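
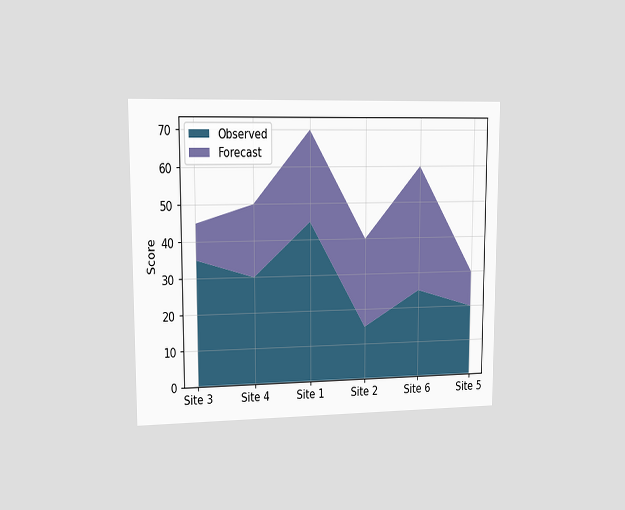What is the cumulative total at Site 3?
45

The chart is viewed slightly from the left. The stacked total at Site 3 reaches 45.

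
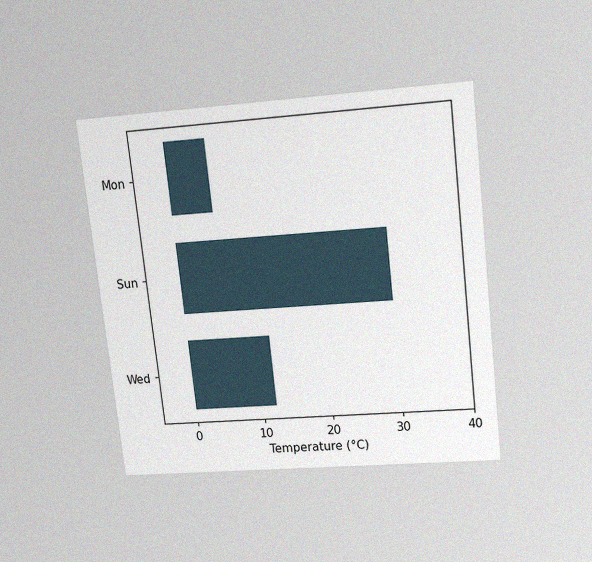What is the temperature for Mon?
The chart is tilted about 6° counter-clockwise and viewed slightly from above, with some photo noise. Reading along the chart's x-axis, the Mon bar reaches 6°C.

6°C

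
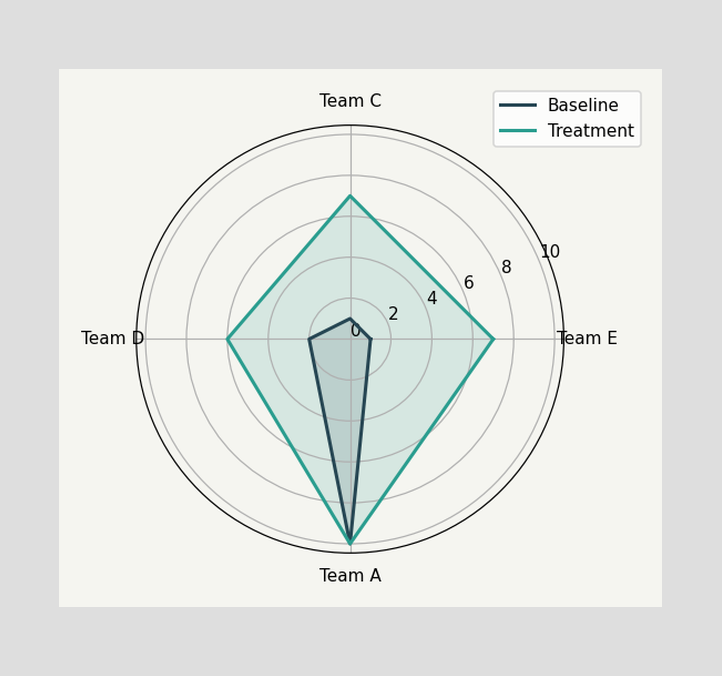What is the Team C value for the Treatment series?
7

On the Team C axis, Treatment reaches 7.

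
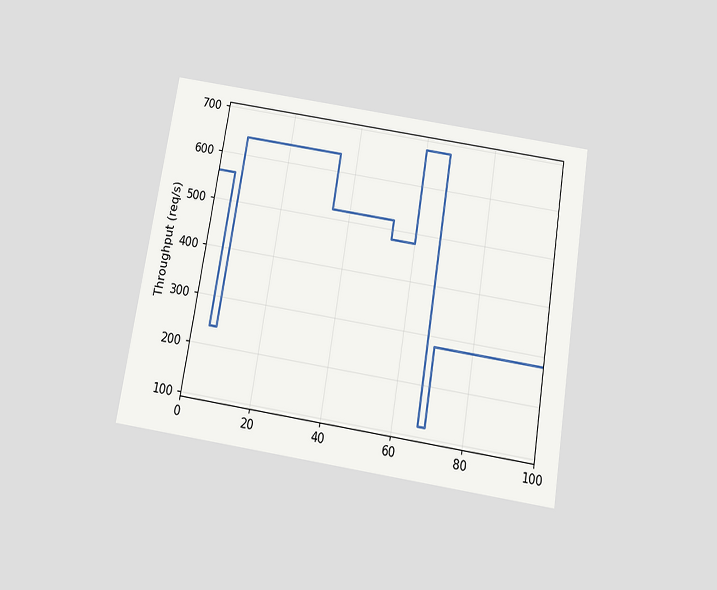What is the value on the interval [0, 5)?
The chart is tilted about 9° clockwise and viewed slightly from below. On [0, 5) the step sits at 560req/s.

560req/s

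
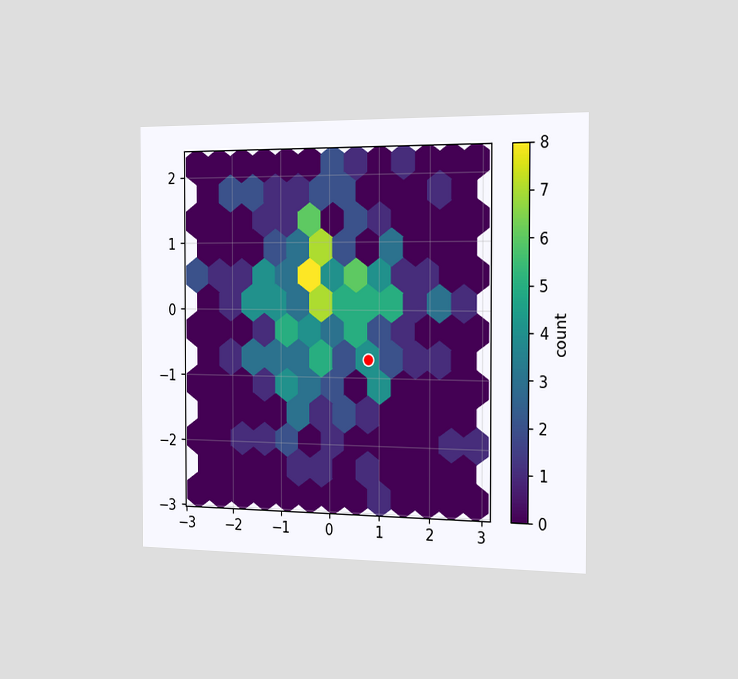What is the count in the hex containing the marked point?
The chart is viewed slightly from the right. The marked hex reads 4 on the colorbar.

4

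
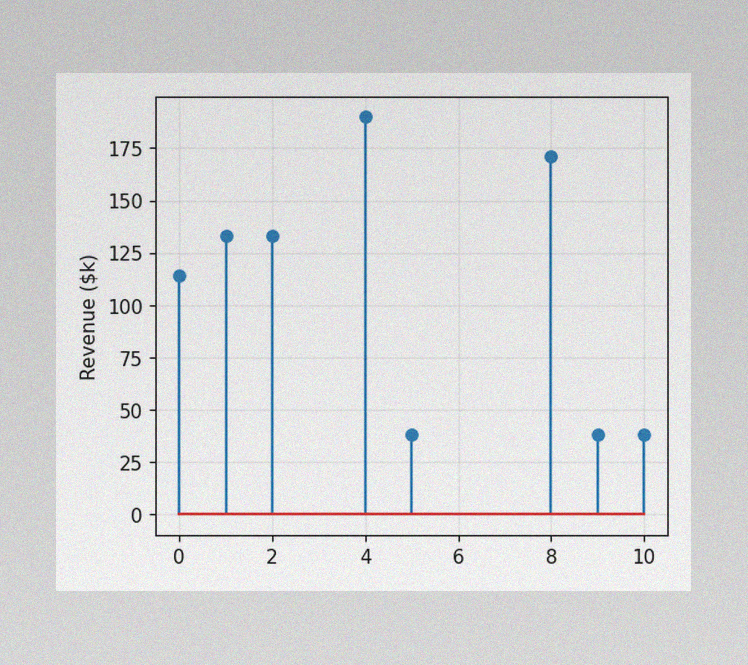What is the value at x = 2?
The image has some photo noise and uneven lighting. The stem at x=2 reaches $133k.

$133k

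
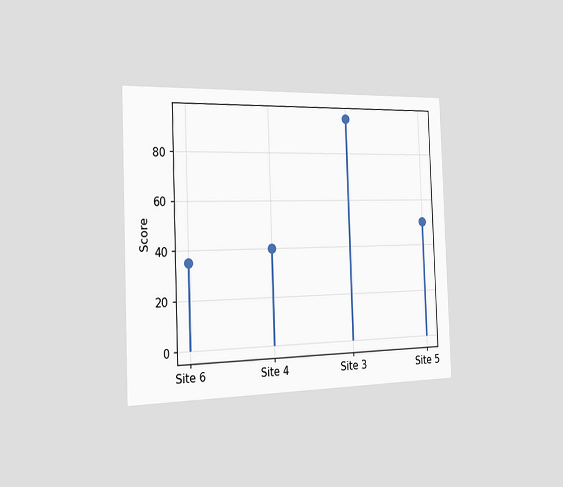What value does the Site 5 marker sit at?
50

The chart is tilted about 2° counter-clockwise and viewed slightly from the left. The Site 5 marker sits at 50.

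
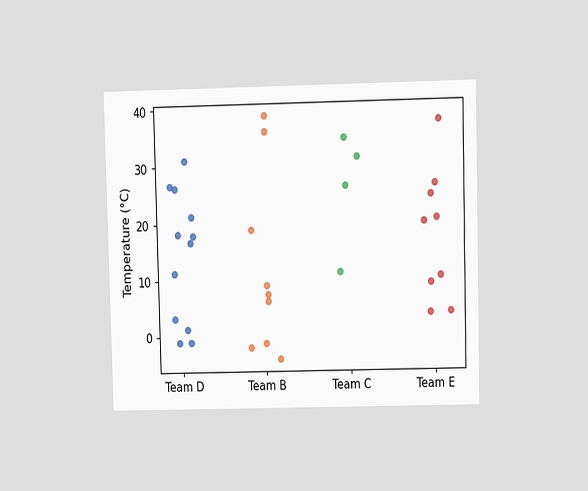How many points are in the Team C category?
The chart is viewed at a slight angle. Counting the markers in the Team C column gives 4.

4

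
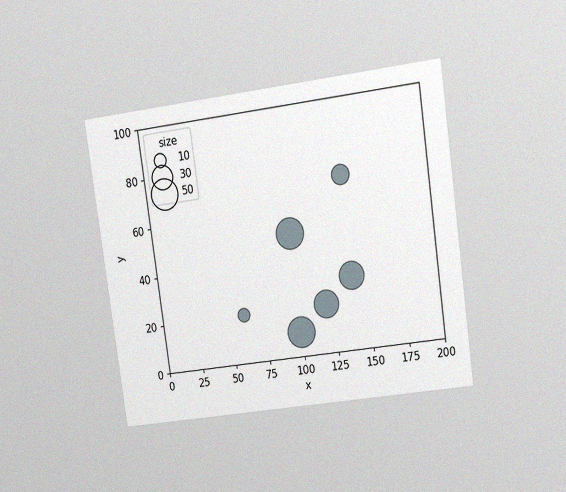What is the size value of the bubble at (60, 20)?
10

The chart is tilted about 8° counter-clockwise and viewed at a slight angle, with some photo noise. Matching the bubble at (60, 20) against the size legend gives 10.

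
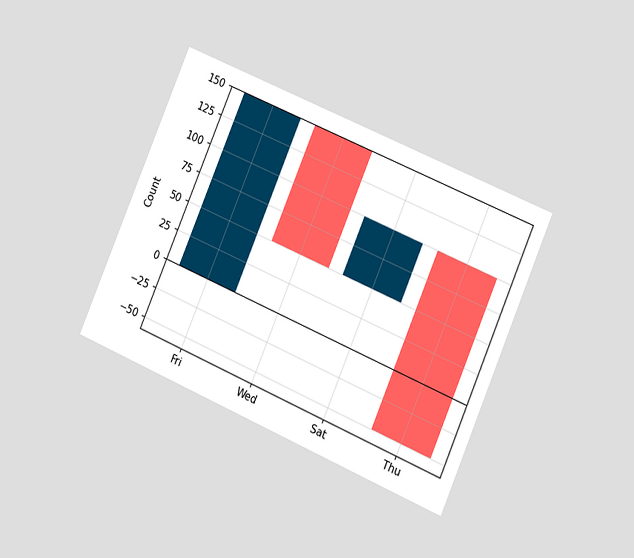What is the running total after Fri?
The chart is tilted about 23° clockwise and viewed at a slight angle. After Fri the running total reaches 150.

150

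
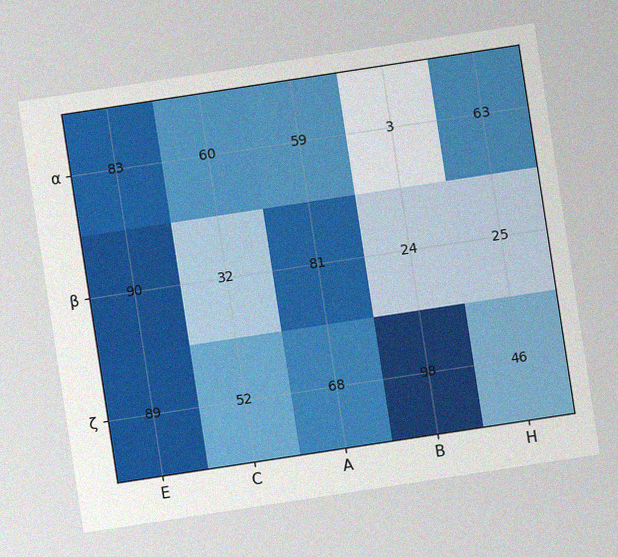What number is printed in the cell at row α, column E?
83

The chart is tilted about 9° counter-clockwise, with some photo noise. The (α, E) cell reads 83.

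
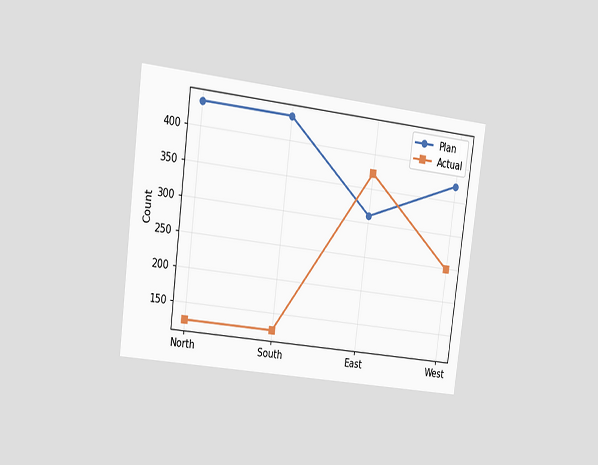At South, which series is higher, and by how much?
The chart is tilted about 7° clockwise and viewed at a slight angle. At South, Plan sits above the other line by 310.

Plan, by 310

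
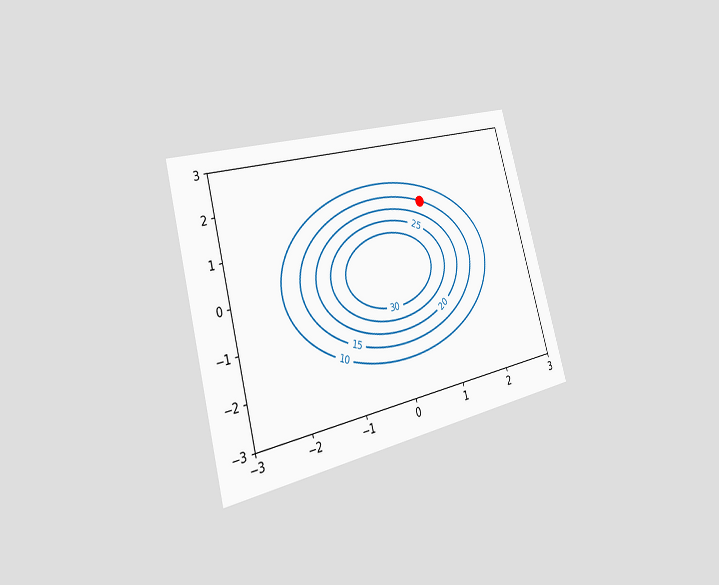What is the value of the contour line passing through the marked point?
15

The chart is tilted about 15° counter-clockwise and viewed slightly from the left. The marked point sits on the contour labelled 15.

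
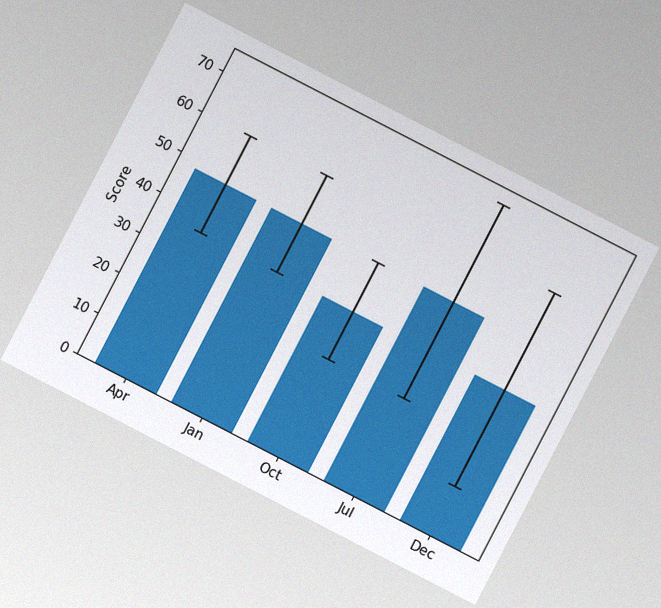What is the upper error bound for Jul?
The chart is tilted about 27° clockwise, with some photo noise. The Jul bar's upper whisker reaches 72.

72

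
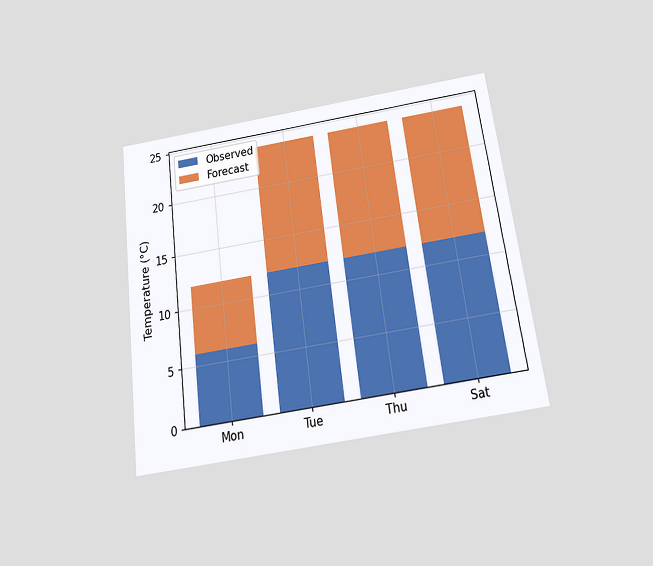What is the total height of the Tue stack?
The chart is tilted about 7° counter-clockwise and viewed slightly from below. The Tue stack's top reaches 24°C on the y-axis.

24°C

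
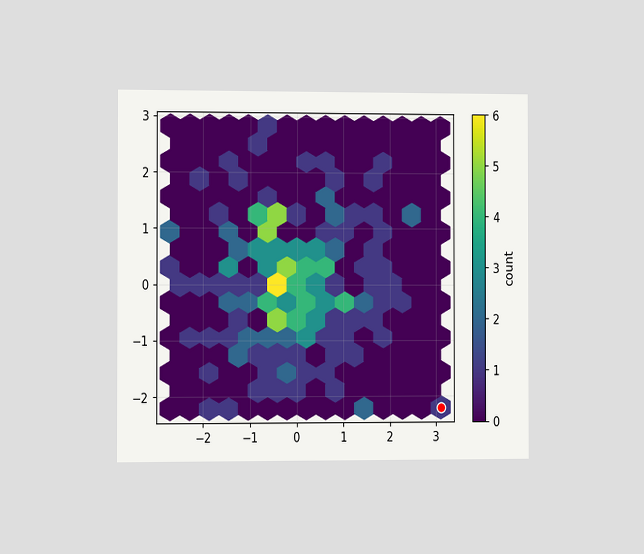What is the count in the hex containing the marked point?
1

The chart is viewed slightly from the left. The marked hex reads 1 on the colorbar.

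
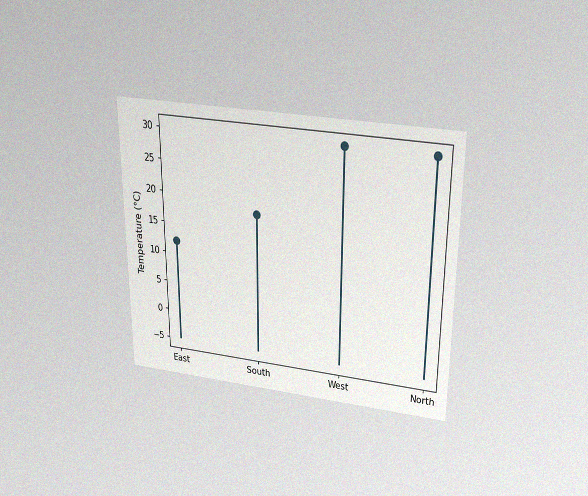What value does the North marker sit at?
The chart is viewed slightly from above, with some photo noise. The North marker sits at 30°C.

30°C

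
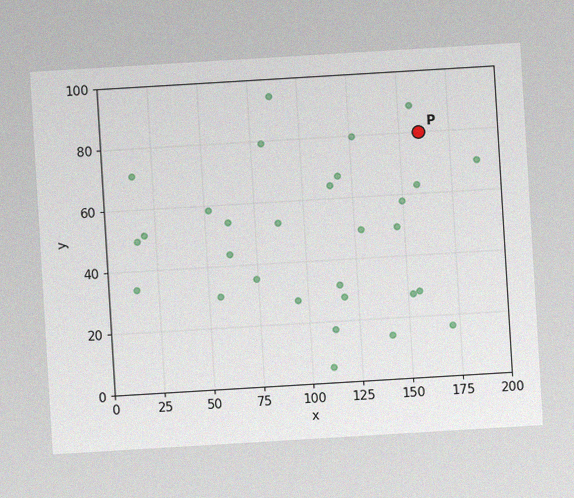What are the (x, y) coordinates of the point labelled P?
(160, 80)

The chart is tilted about 3° counter-clockwise, with some photo noise. Following the gridlines from P to each axis, P sits at (160, 80).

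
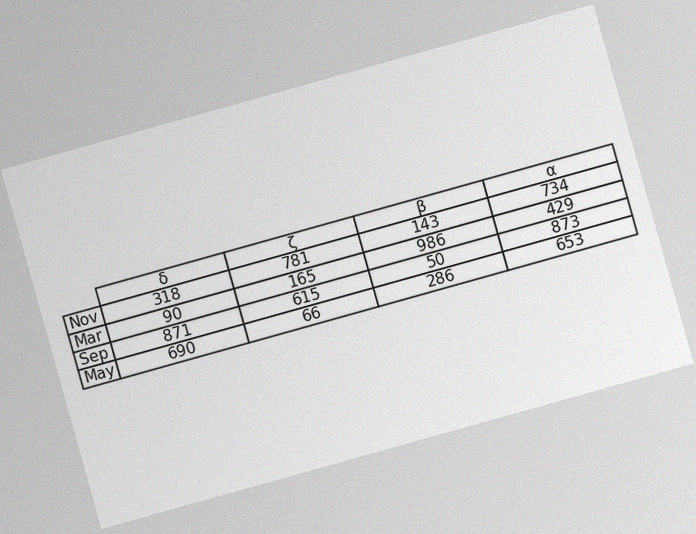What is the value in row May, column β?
286

The chart is tilted about 16° counter-clockwise, with some photo noise. The (May, β) cell reads 286.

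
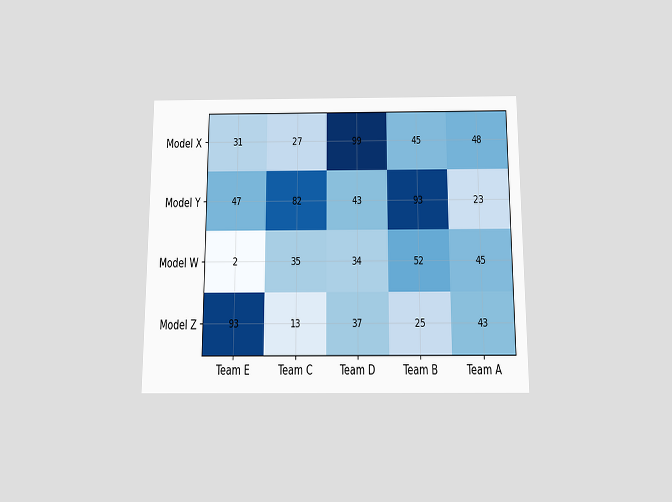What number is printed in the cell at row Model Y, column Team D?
The chart is viewed slightly from below. The (Model Y, Team D) cell reads 43.

43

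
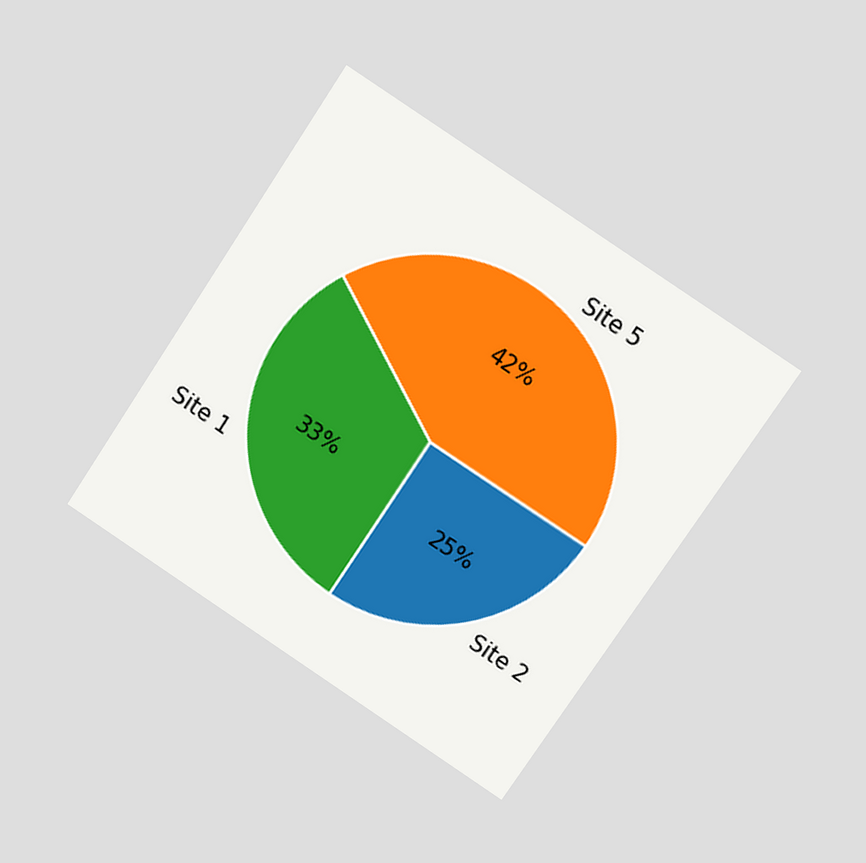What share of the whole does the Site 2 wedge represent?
25%

The chart is tilted about 34° clockwise and viewed at a slight angle. The Site 2 slice takes up 25% of the pie.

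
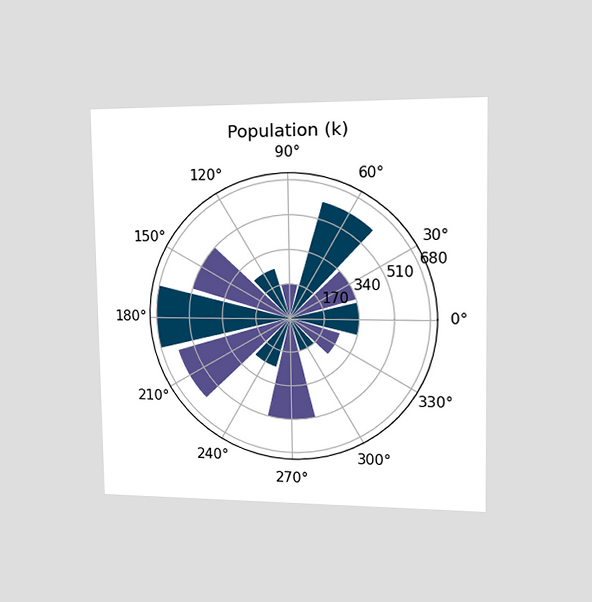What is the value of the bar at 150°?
510k

The chart is viewed slightly from the right. The bar at 150° reaches 510k on the radial axis.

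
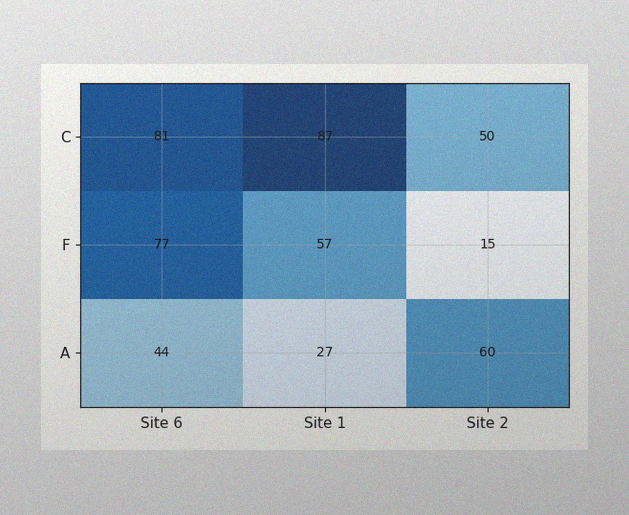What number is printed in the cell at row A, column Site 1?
27

The image has some photo noise and uneven lighting. The (A, Site 1) cell reads 27.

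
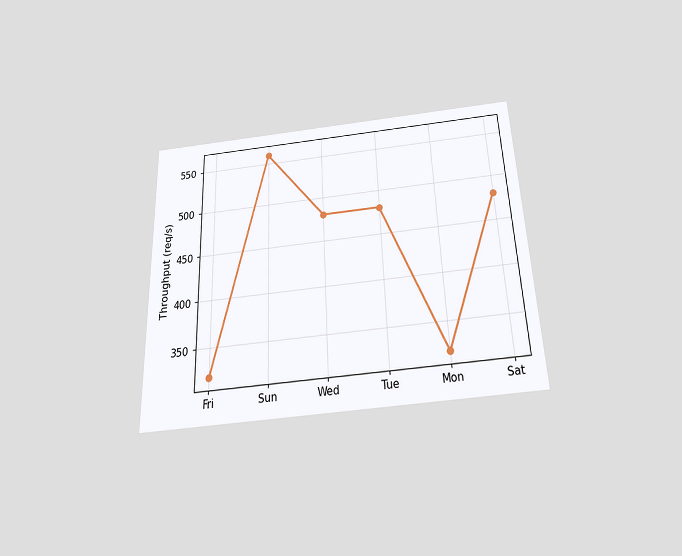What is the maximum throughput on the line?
560req/s

The chart is tilted about 2° counter-clockwise and viewed slightly from below. The highest point is at Sun, and reading across to the y-axis gives 560req/s.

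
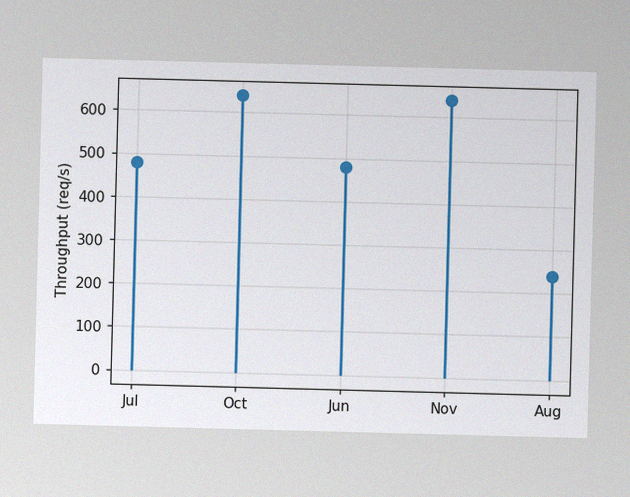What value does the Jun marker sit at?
480req/s

The image has some photo noise and uneven lighting. The Jun marker sits at 480req/s.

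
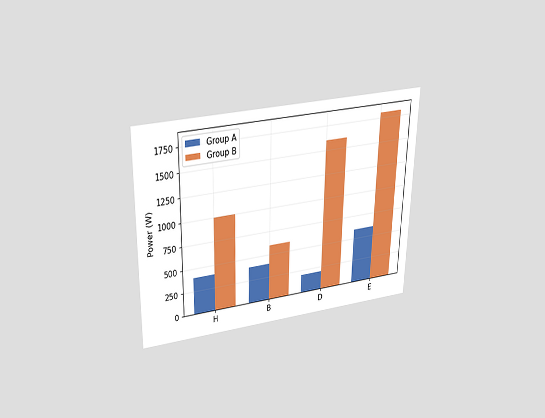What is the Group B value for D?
The chart is viewed slightly from above. The Group B bar at D reaches 1600W on the y-axis.

1600W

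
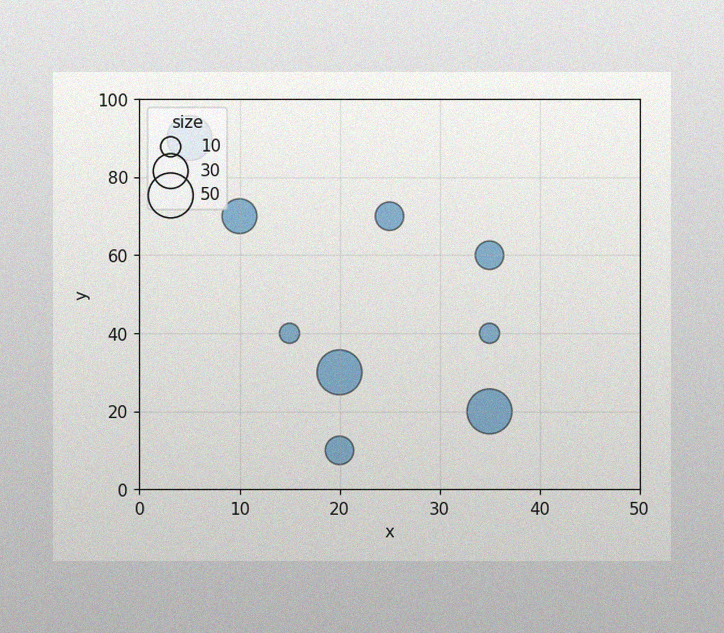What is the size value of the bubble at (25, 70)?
20

The image has some photo noise and uneven lighting. Matching the bubble at (25, 70) against the size legend gives 20.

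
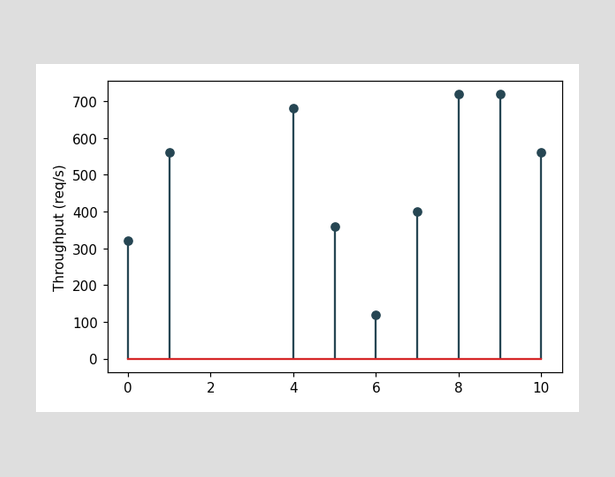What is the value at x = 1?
560req/s

The stem at x=1 reaches 560req/s.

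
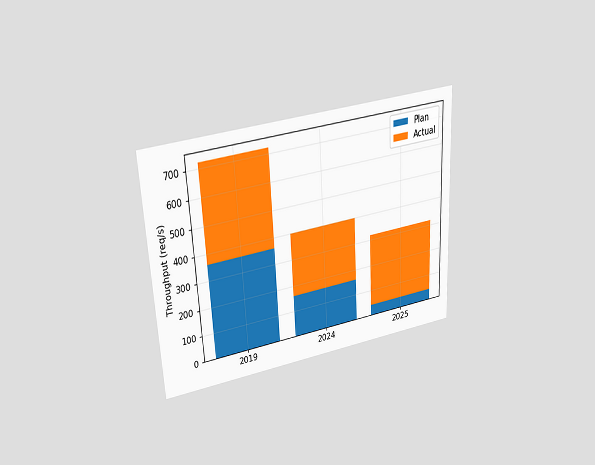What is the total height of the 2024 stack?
400req/s

The chart is tilted about 3° counter-clockwise and viewed slightly from above. The 2024 stack's top reaches 400req/s on the y-axis.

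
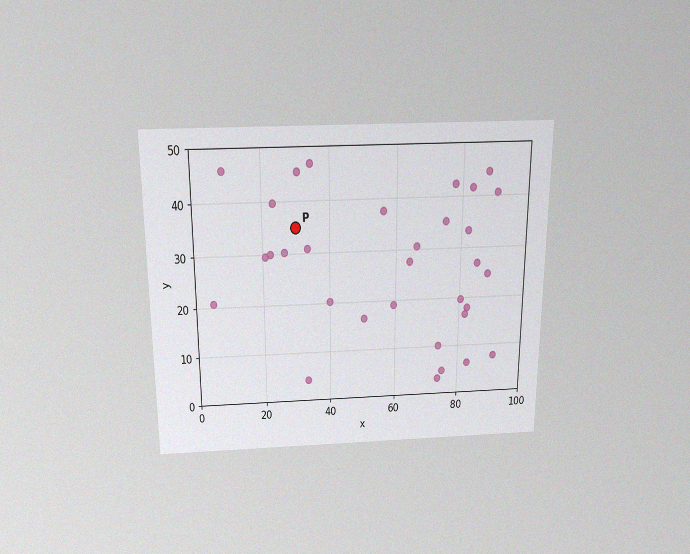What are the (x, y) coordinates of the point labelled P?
The chart is viewed slightly from above, with some photo noise. Following the gridlines from P to each axis, P sits at (30, 35).

(30, 35)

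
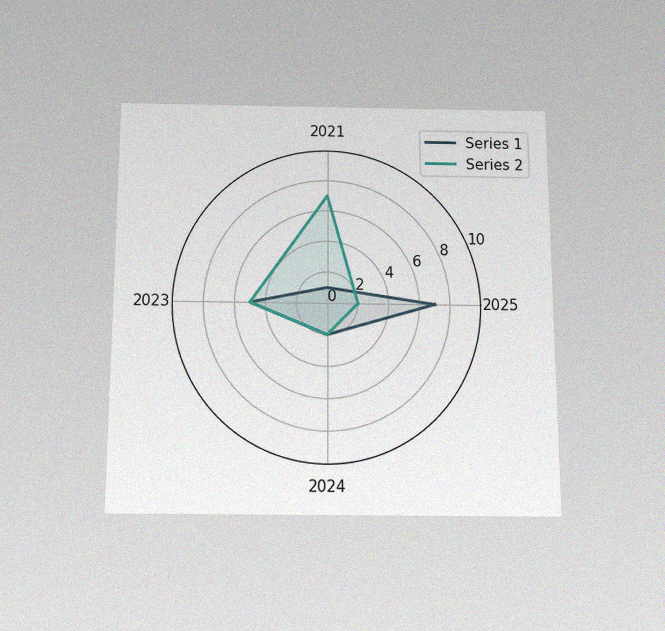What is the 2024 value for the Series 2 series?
2

The chart is viewed slightly from below, with some photo noise. On the 2024 axis, Series 2 reaches 2.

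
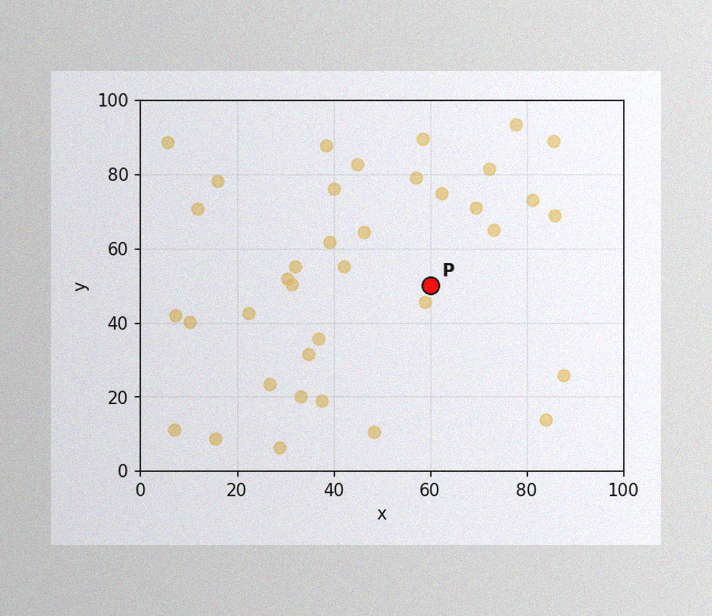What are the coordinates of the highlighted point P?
(60, 50)

The image has some photo noise and uneven lighting. Following the gridlines from P to each axis, P sits at (60, 50).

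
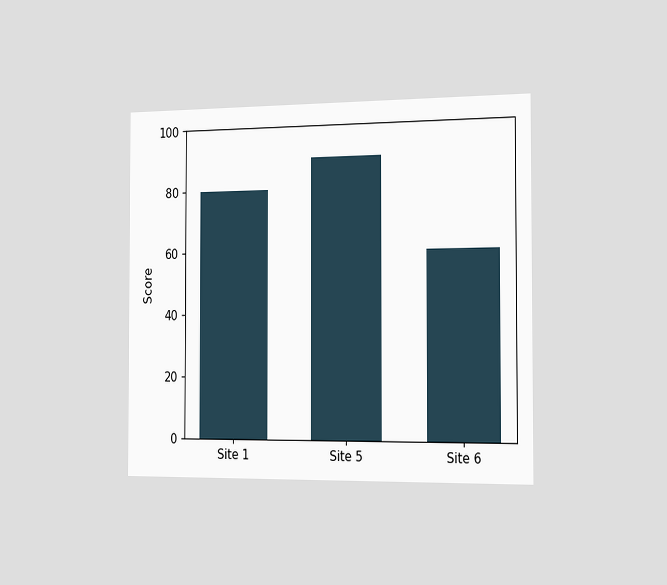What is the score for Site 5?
90

The chart is viewed slightly from the right. Reading along the chart's y-axis, the Site 5 bar reaches 90.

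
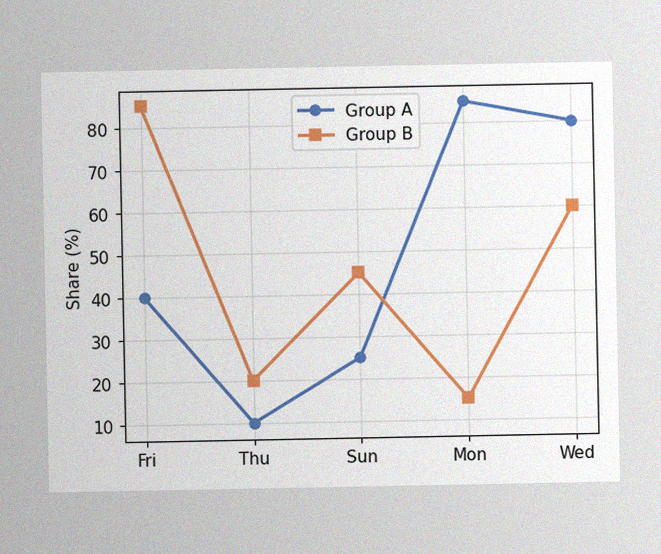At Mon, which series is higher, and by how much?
Group A, by 70%

The image has some photo noise and uneven lighting. At Mon, Group A sits above the other line by 70%.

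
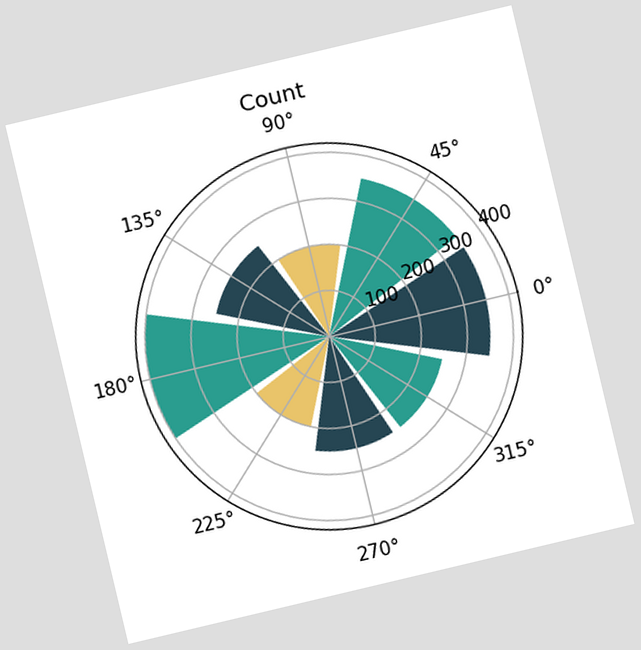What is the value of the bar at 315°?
250

The chart is tilted about 13° counter-clockwise. The bar at 315° reaches 250 on the radial axis.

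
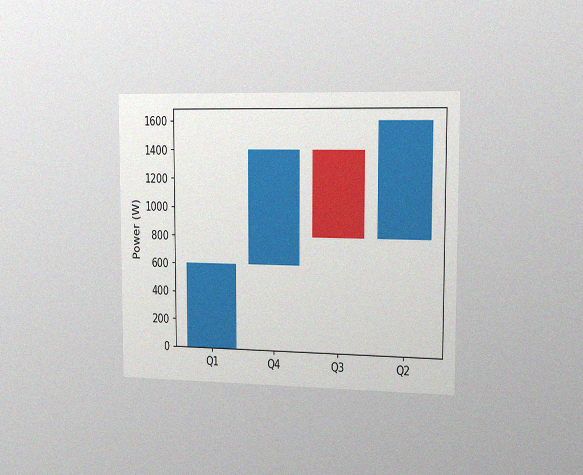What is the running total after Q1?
The chart is viewed slightly from the right, with some photo noise. After Q1 the running total reaches 600W.

600W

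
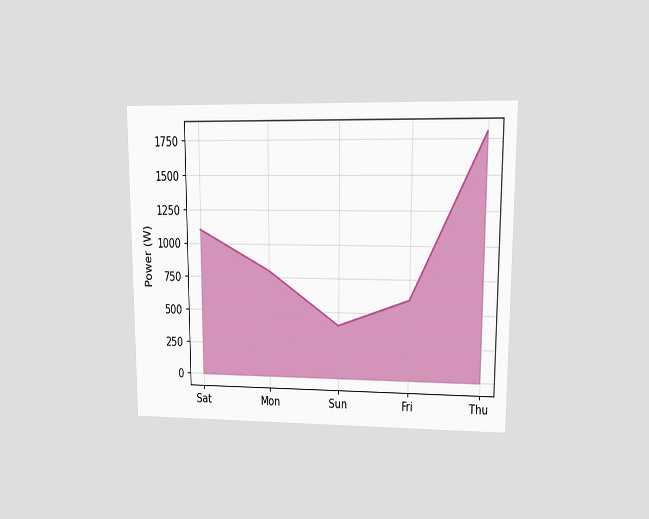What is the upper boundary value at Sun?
400W

The chart is viewed at a slight angle. At Sun the upper boundary is at 400W.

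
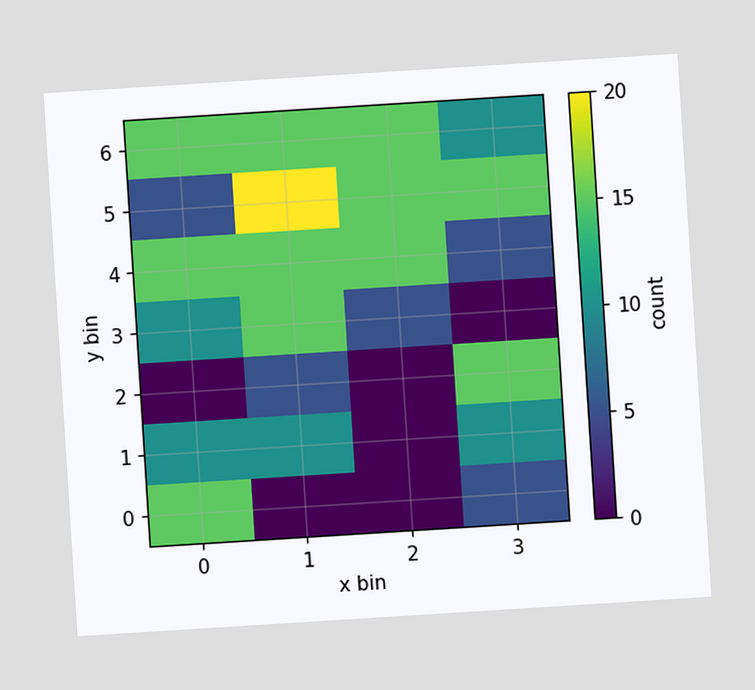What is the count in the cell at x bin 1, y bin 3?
The chart is tilted about 4° counter-clockwise. Matching the cell (1, 3) against the colorbar gives 15.

15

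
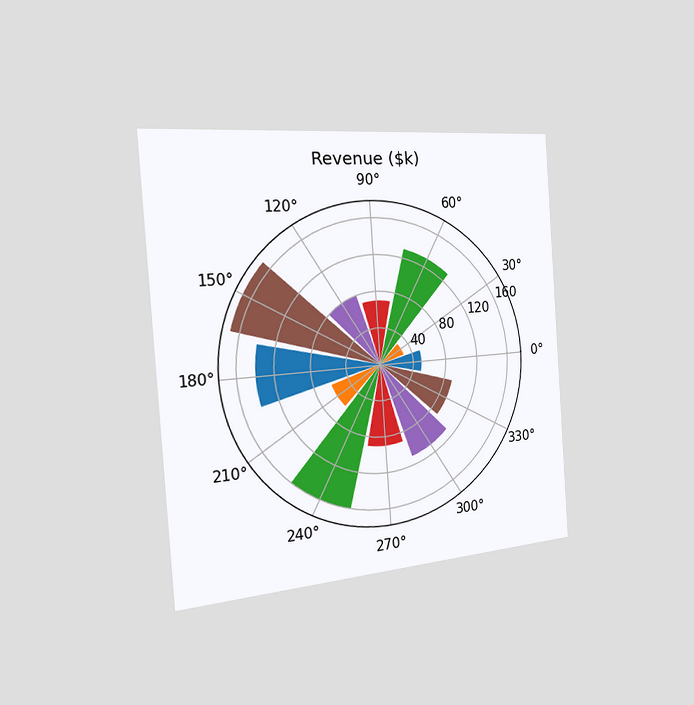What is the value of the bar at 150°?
$170k

The chart is tilted about 4° counter-clockwise and viewed slightly from the left. The bar at 150° reaches $170k on the radial axis.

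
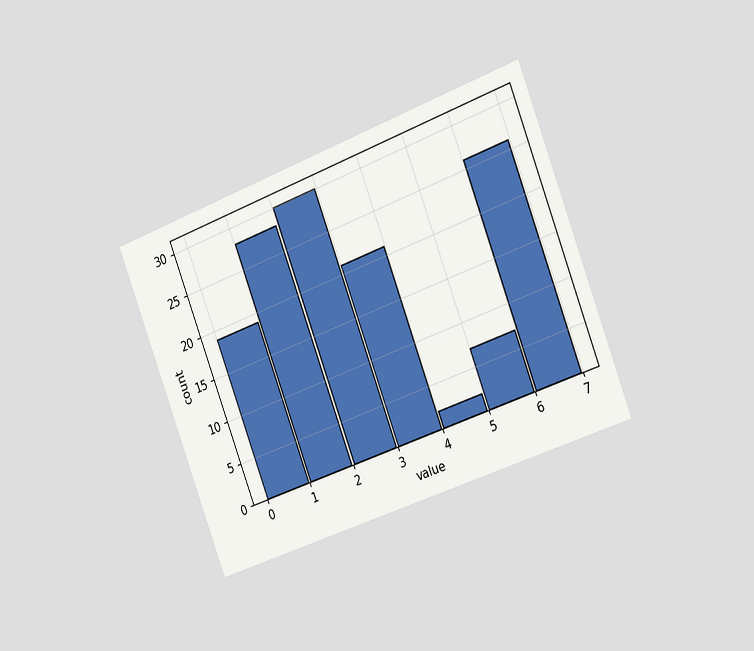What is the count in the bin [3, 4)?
21

The chart is tilted about 21° counter-clockwise and viewed slightly from the right. The [3, 4) bin has height 21.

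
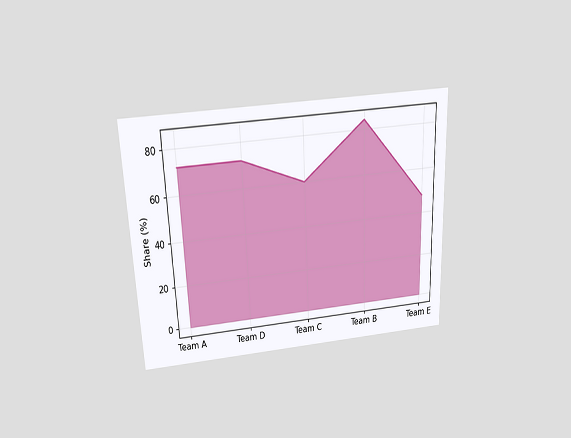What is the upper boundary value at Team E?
48%

The chart is tilted about 2° counter-clockwise and viewed slightly from above. At Team E the upper boundary is at 48%.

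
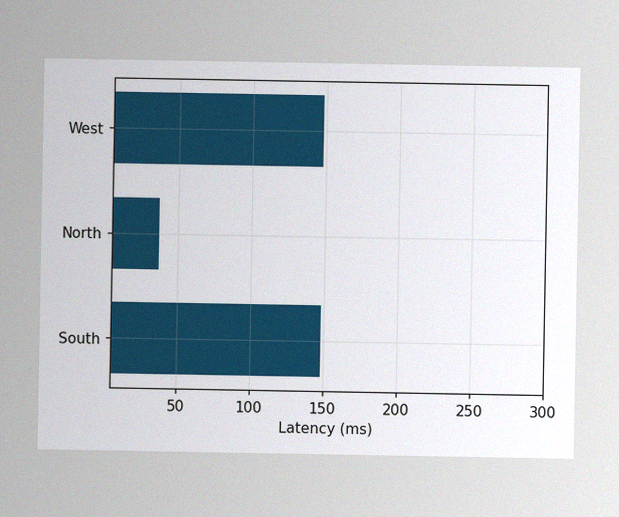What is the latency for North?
The image has some photo noise and uneven lighting. Reading along the chart's x-axis, the North bar reaches 37ms.

37ms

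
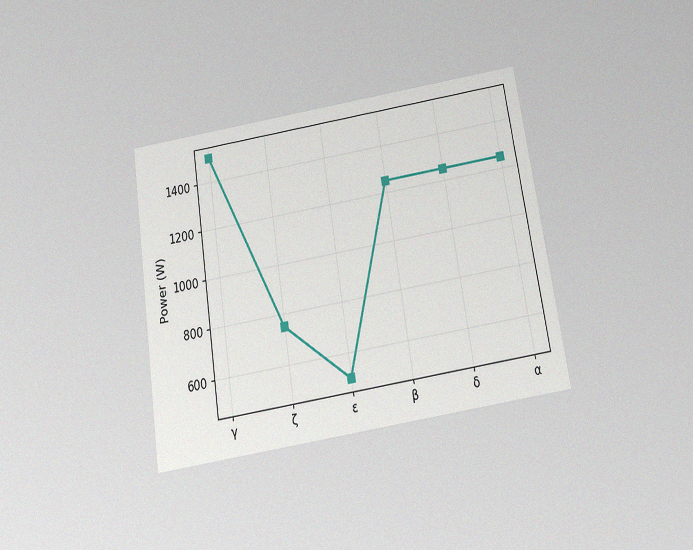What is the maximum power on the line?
The chart is tilted about 9° counter-clockwise and viewed slightly from below, with some photo noise. The highest point is at γ, and reading across to the y-axis gives 1500W.

1500W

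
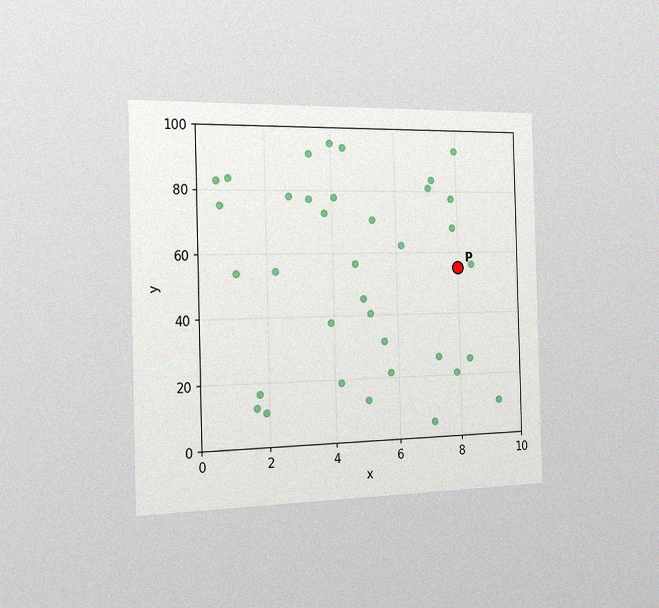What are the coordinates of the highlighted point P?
The chart is viewed slightly from the left, with some photo noise. Following the gridlines from P to each axis, P sits at (8, 55).

(8, 55)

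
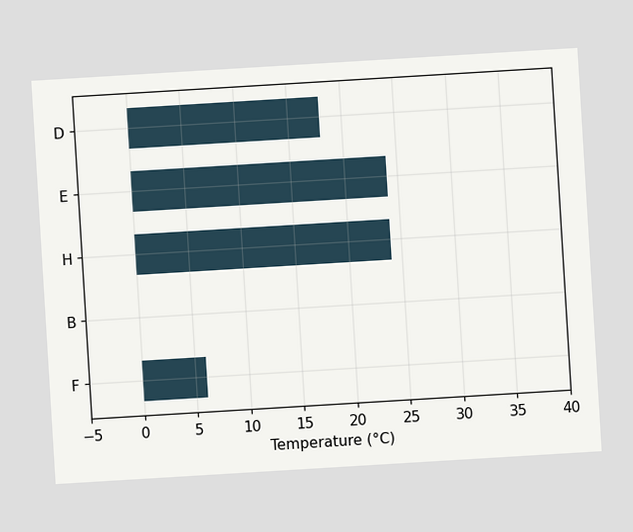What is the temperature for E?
The chart is tilted about 3° counter-clockwise. Reading along the chart's x-axis, the E bar reaches 24°C.

24°C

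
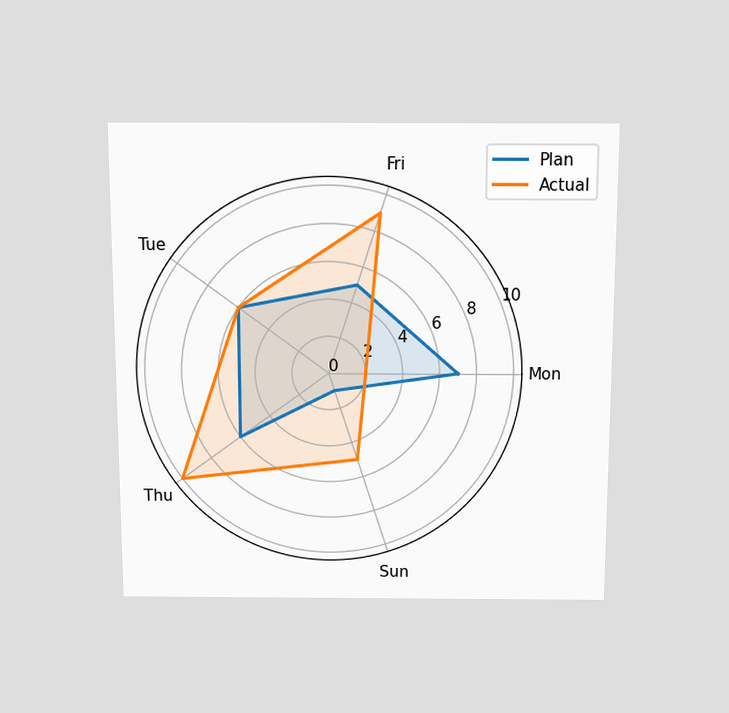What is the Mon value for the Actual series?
The chart is viewed slightly from above. On the Mon axis, Actual reaches 2.

2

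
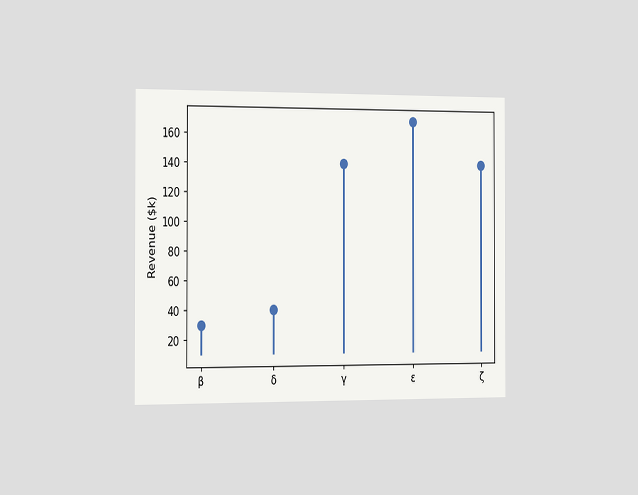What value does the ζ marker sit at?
$140k

The chart is viewed slightly from the left. The ζ marker sits at $140k.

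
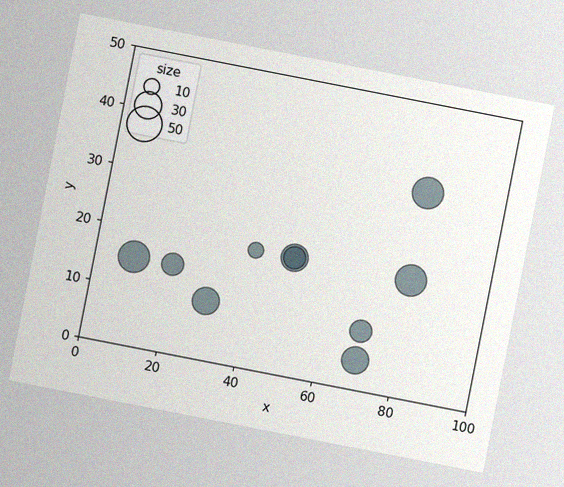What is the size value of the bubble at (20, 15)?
The chart is tilted about 11° clockwise, with some photo noise. Matching the bubble at (20, 15) against the size legend gives 20.

20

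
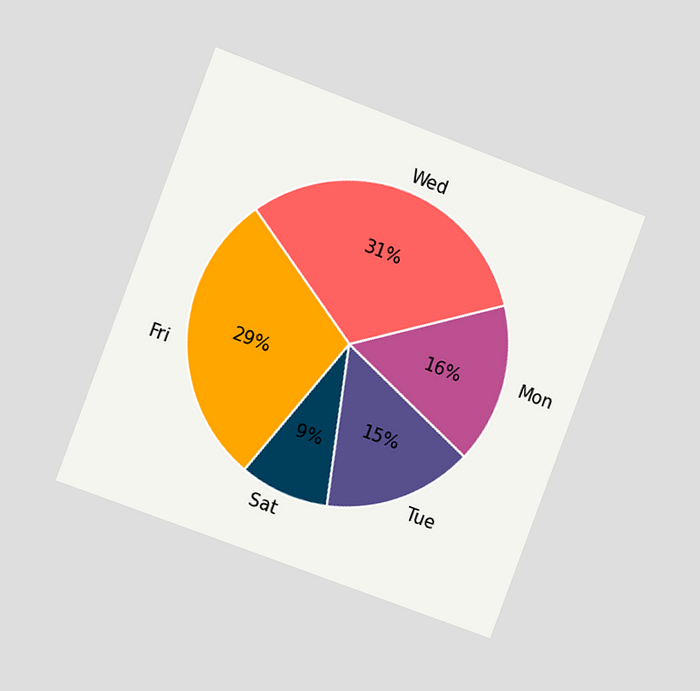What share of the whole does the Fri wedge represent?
29%

The chart is tilted about 21° clockwise and viewed slightly from the left. The Fri slice takes up 29% of the pie.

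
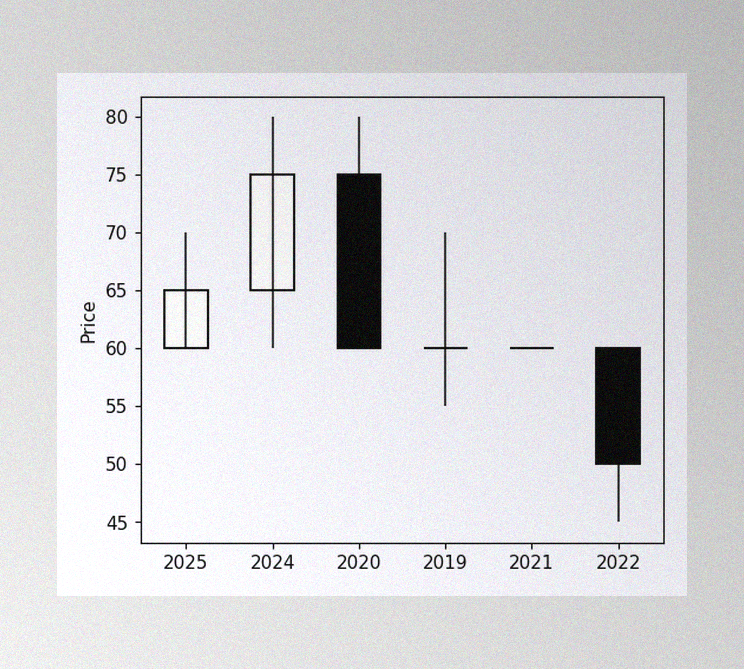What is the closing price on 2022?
The image has some photo noise and uneven lighting. The 2022 candle closes at 50.

50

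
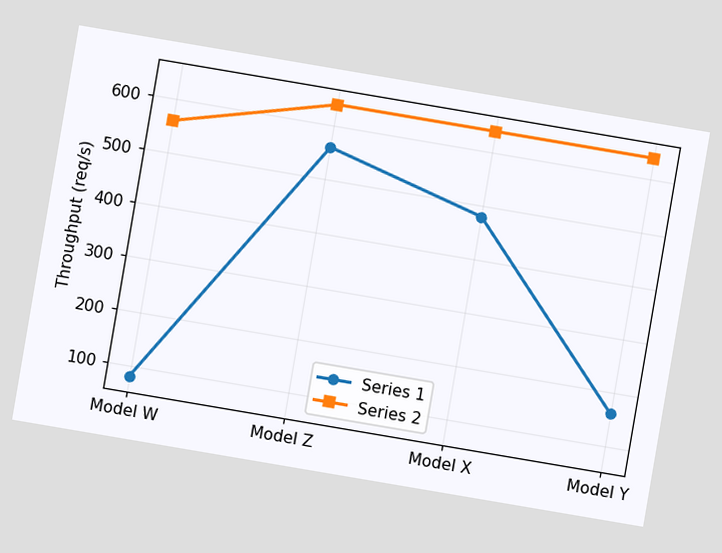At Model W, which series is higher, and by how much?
Series 2, by 480req/s

The chart is tilted about 10° clockwise. At Model W, Series 2 sits above the other line by 480req/s.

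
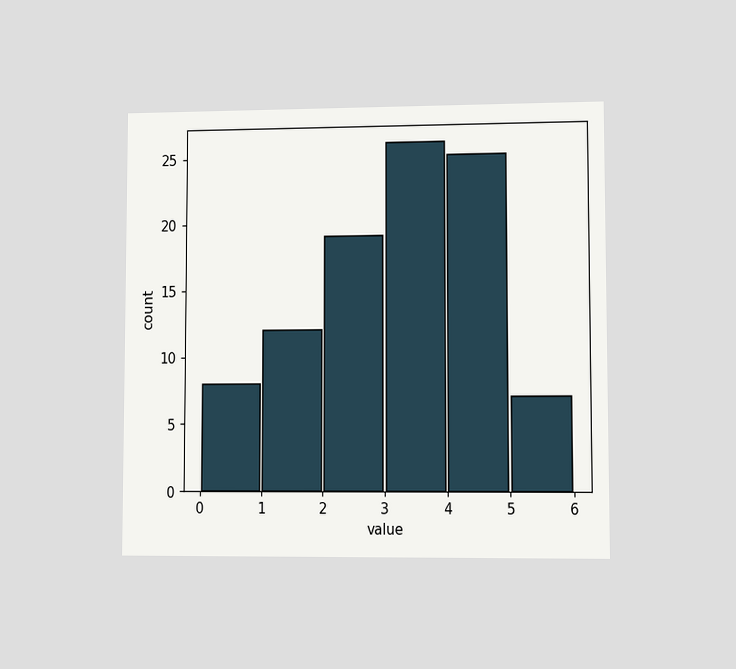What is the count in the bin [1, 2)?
The chart is viewed at a slight angle. The [1, 2) bin has height 12.

12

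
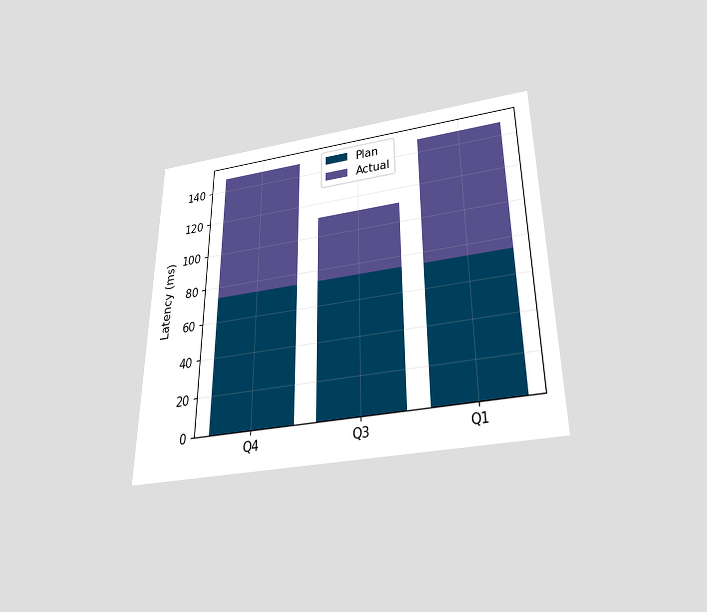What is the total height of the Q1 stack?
The chart is viewed slightly from below. The Q1 stack's top reaches 148ms on the y-axis.

148ms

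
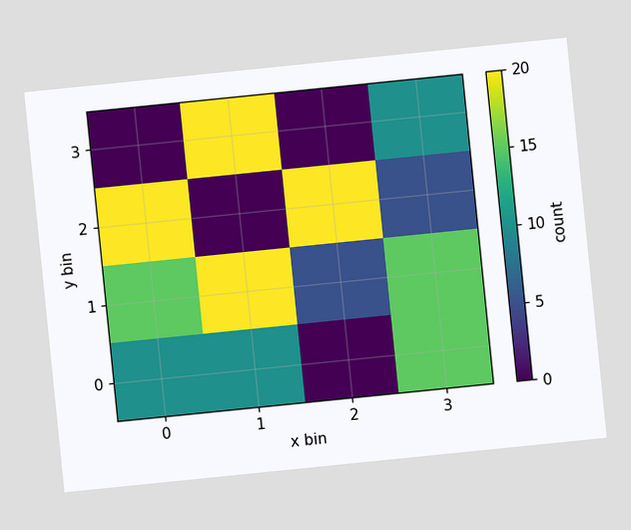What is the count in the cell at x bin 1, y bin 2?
The chart is tilted about 6° counter-clockwise. Matching the cell (1, 2) against the colorbar gives 0.

0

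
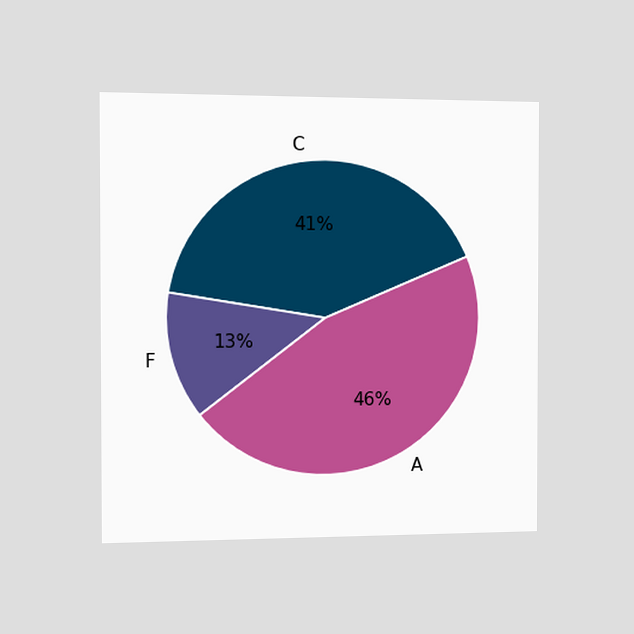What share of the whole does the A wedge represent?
The chart is viewed slightly from the left. The A slice takes up 46% of the pie.

46%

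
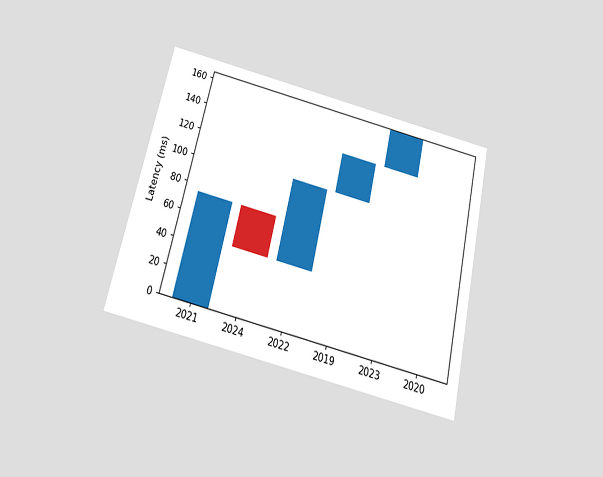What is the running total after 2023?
The chart is tilted about 13° clockwise and viewed slightly from below. After 2023 the running total reaches 165ms.

165ms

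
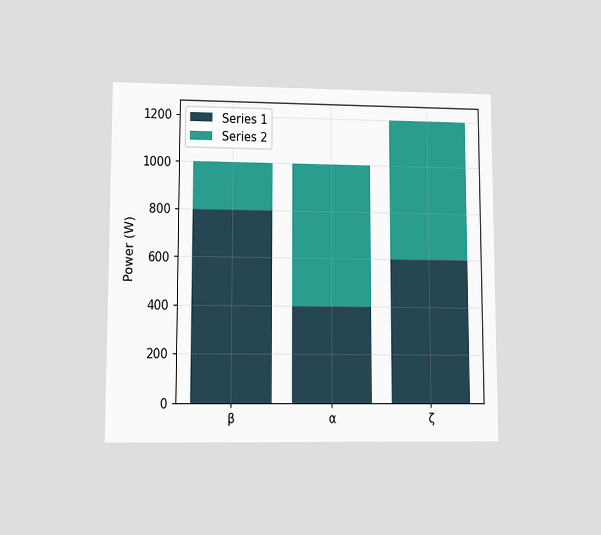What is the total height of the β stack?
1000W

The chart is viewed at a slight angle. The β stack's top reaches 1000W on the y-axis.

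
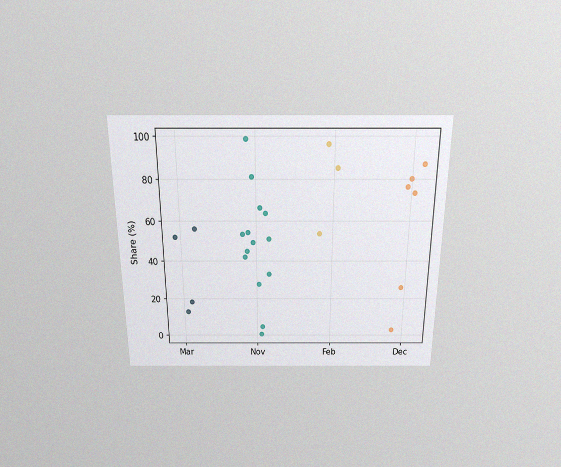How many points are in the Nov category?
The chart is viewed slightly from above, with some photo noise. Counting the markers in the Nov column gives 14.

14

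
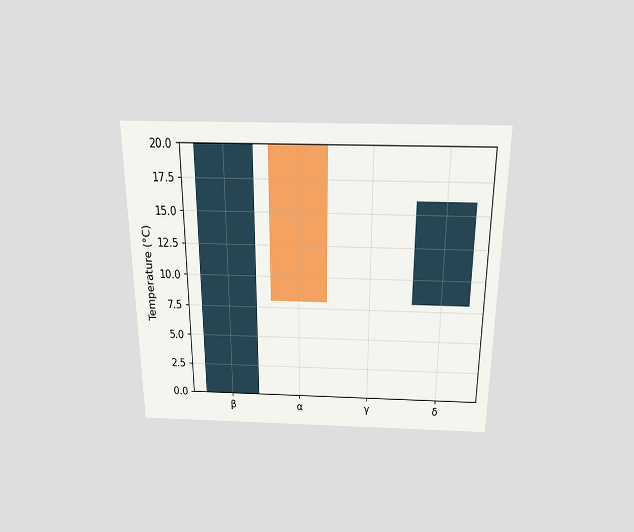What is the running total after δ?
The chart is viewed slightly from above. After δ the running total reaches 16°C.

16°C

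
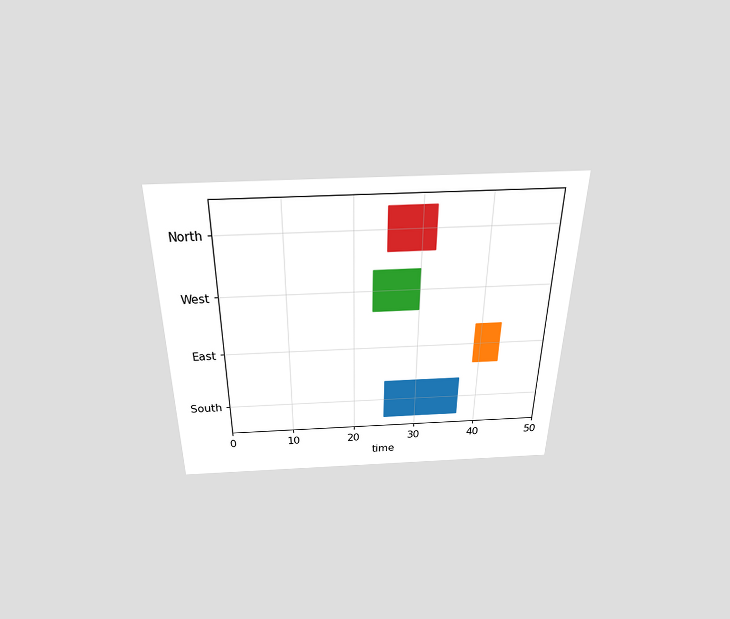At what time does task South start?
25

The chart is viewed slightly from above. The South bar begins at t=25.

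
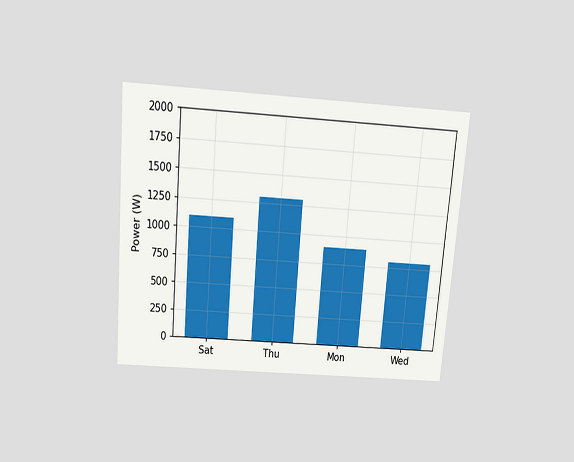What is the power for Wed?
The chart is tilted about 5° clockwise and viewed slightly from above. Reading along the chart's y-axis, the Wed bar reaches 800W.

800W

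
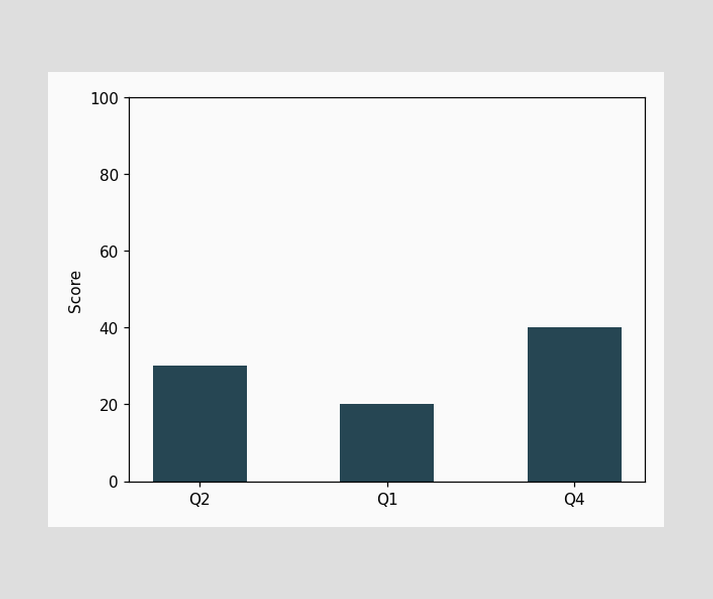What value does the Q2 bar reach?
Reading along the chart's y-axis, the Q2 bar reaches 30.

30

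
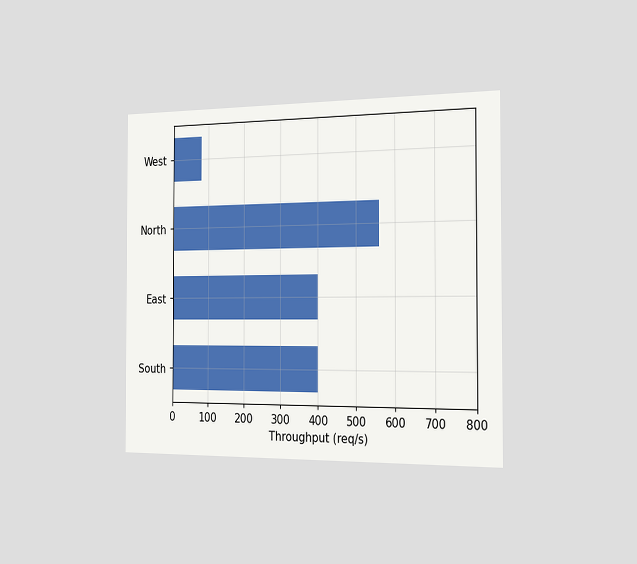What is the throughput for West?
80req/s

The chart is viewed slightly from the right. Reading along the chart's x-axis, the West bar reaches 80req/s.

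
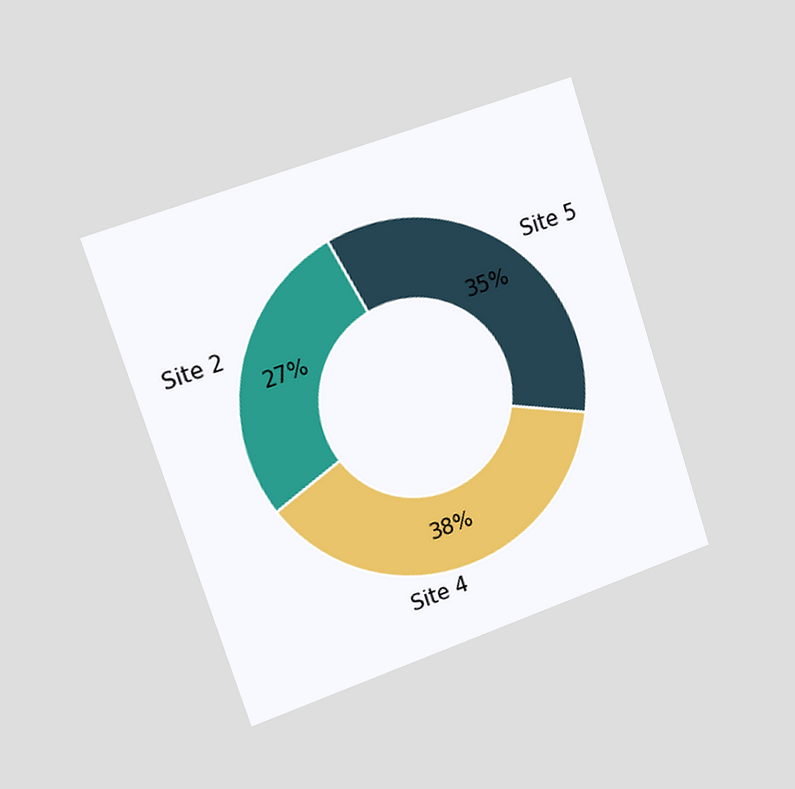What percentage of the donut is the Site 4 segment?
38%

The chart is tilted about 18° counter-clockwise and viewed slightly from the left. The Site 4 segment takes up 38% of the ring.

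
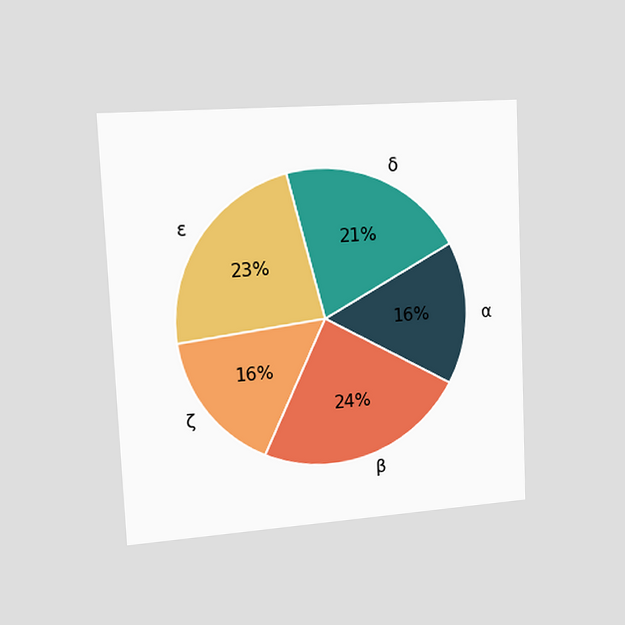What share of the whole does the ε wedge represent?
The chart is tilted about 3° counter-clockwise and viewed slightly from the left. The ε slice takes up 23% of the pie.

23%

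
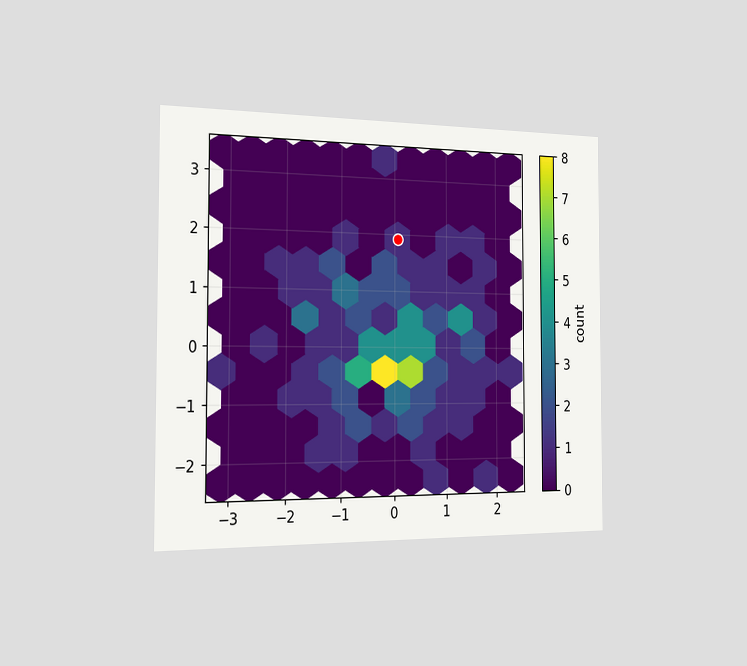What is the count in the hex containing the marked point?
1

The chart is viewed slightly from the left. The marked hex reads 1 on the colorbar.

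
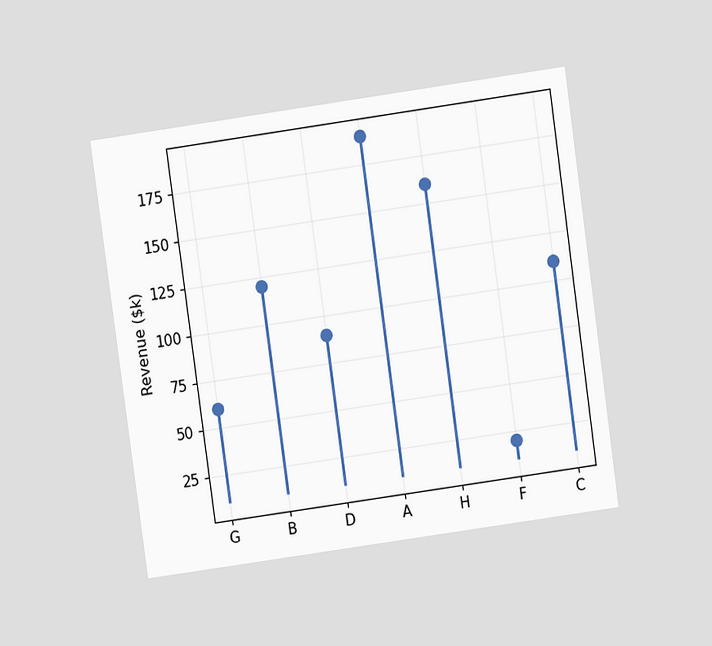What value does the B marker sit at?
$120k

The chart is tilted about 8° counter-clockwise and viewed at a slight angle. The B marker sits at $120k.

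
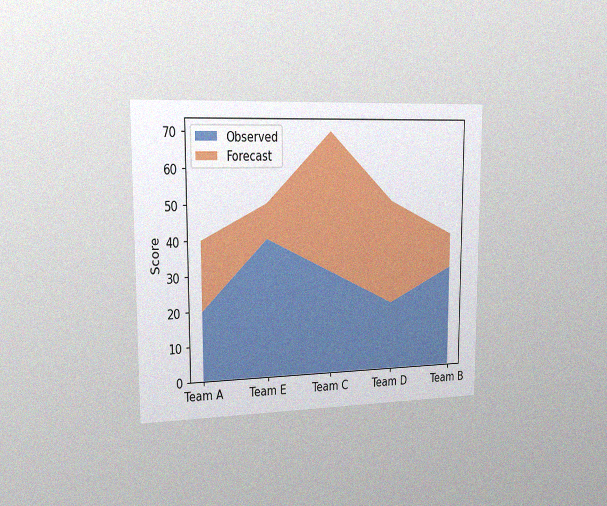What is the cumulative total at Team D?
The chart is viewed slightly from the left, with some photo noise. The stacked total at Team D reaches 50.

50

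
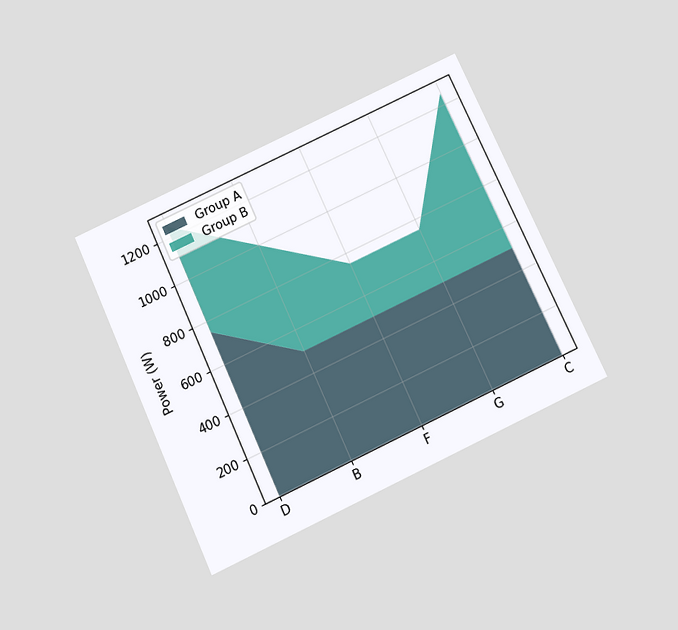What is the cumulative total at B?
1000W

The chart is tilted about 25° counter-clockwise and viewed slightly from below. The stacked total at B reaches 1000W.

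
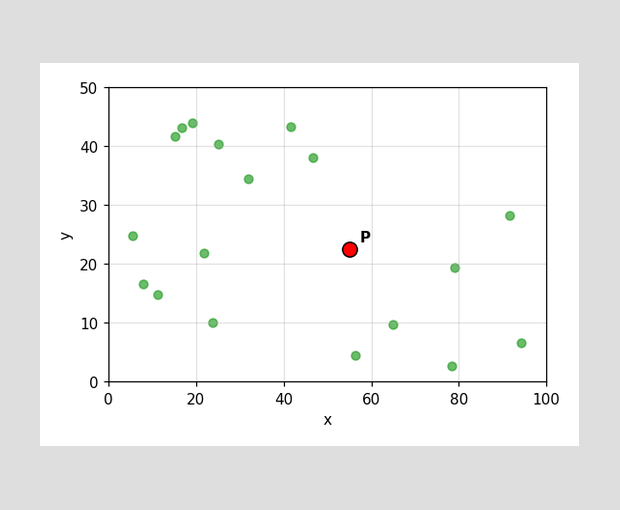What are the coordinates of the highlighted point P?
(55, 22.5)

Following the gridlines from P to each axis, P sits at (55, 22.5).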